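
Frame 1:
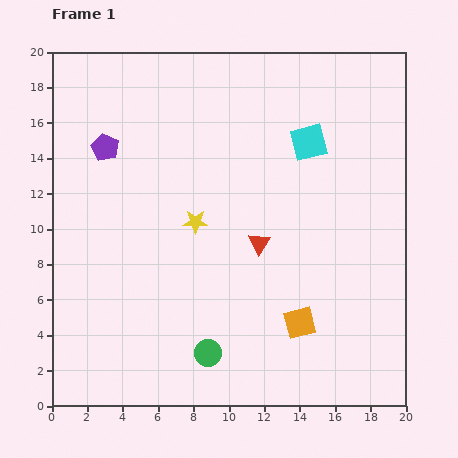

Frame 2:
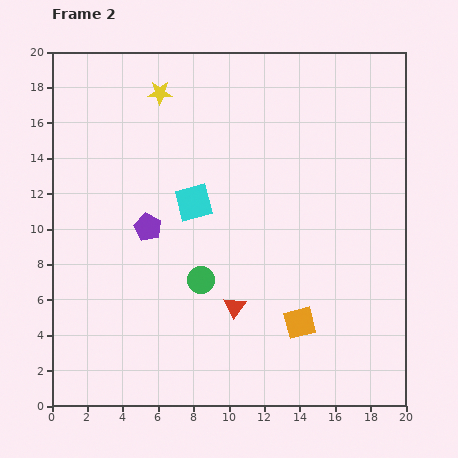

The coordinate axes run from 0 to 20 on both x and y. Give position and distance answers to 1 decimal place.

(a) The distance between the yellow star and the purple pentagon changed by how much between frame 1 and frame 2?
+1.0

Distance in frame 1: 6.6. Distance in frame 2: 7.6.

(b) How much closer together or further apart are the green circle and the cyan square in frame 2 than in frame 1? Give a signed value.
-8.8

Distance in frame 1: 13.2. Distance in frame 2: 4.4.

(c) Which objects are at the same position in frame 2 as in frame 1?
the orange square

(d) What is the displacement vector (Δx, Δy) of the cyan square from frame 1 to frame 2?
(-6.5, -3.4)

The cyan square was at (14.5, 14.9) in frame 1 and (8.0, 11.5) in frame 2.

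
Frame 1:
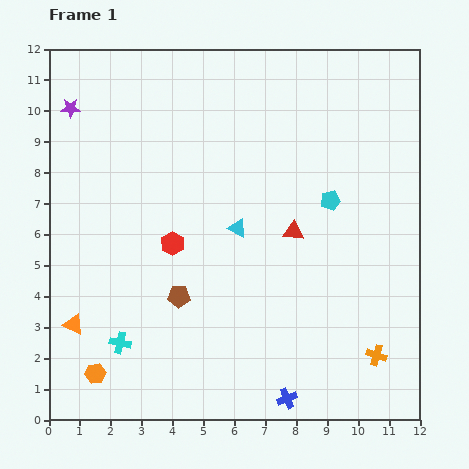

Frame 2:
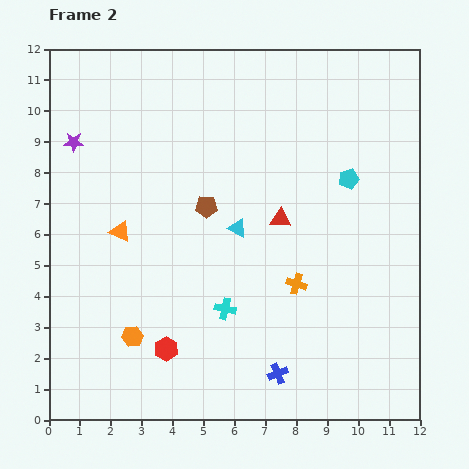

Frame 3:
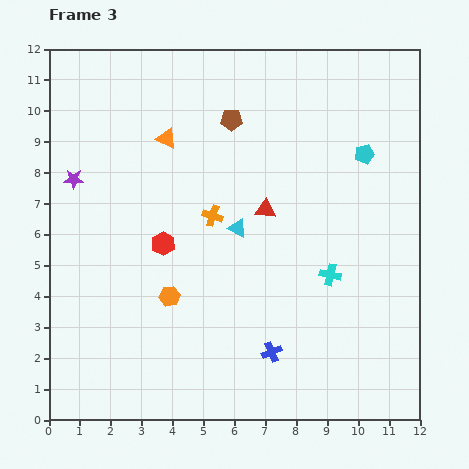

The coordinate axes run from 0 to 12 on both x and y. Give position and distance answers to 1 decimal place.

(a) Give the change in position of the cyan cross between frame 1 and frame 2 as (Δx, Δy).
(3.4, 1.1)

The cyan cross was at (2.3, 2.5) in frame 1 and (5.7, 3.6) in frame 2.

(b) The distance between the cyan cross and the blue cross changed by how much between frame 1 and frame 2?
-3.0

Distance in frame 1: 5.7. Distance in frame 2: 2.7.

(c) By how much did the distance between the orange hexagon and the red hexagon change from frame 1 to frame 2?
-3.7

Distance in frame 1: 4.9. Distance in frame 2: 1.2.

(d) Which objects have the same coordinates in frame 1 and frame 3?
the cyan triangle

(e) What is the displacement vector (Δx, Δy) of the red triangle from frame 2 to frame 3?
(-0.5, 0.3)

The red triangle was at (7.5, 6.5) in frame 2 and (7.0, 6.8) in frame 3.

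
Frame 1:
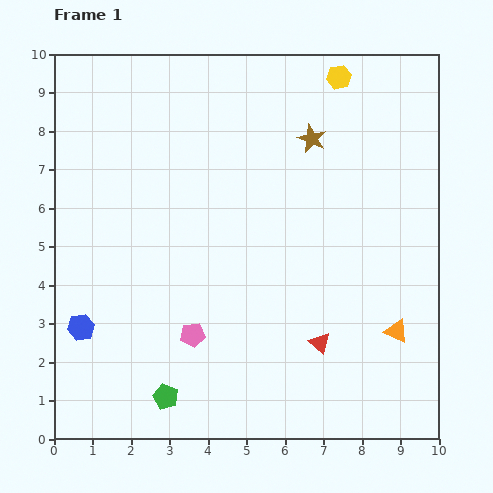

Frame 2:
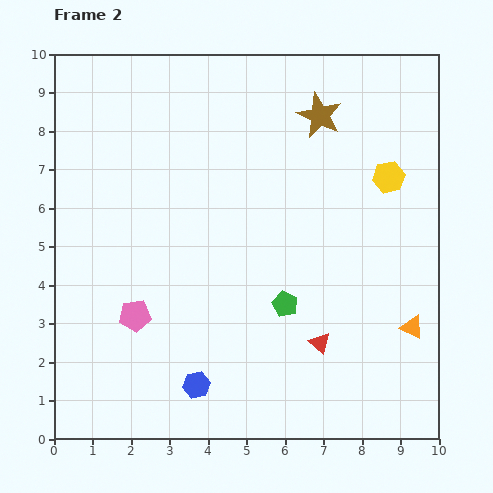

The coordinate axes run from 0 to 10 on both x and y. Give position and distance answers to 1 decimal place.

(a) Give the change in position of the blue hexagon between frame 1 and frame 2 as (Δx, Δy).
(3.0, -1.5)

The blue hexagon was at (0.7, 2.9) in frame 1 and (3.7, 1.4) in frame 2.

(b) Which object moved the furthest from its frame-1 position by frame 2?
the green pentagon

(moved 3.9; next 3.4)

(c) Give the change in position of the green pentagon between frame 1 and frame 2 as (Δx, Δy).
(3.1, 2.4)

The green pentagon was at (2.9, 1.1) in frame 1 and (6.0, 3.5) in frame 2.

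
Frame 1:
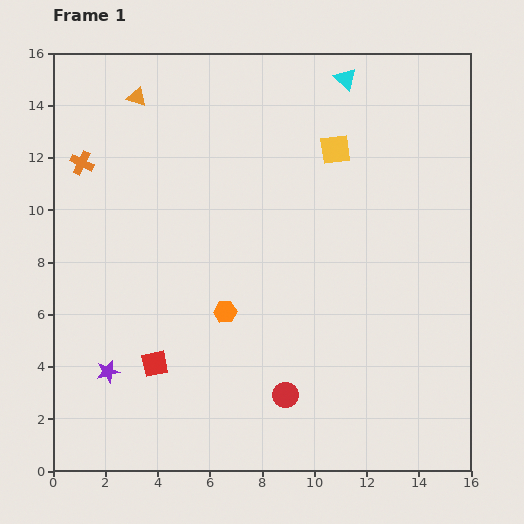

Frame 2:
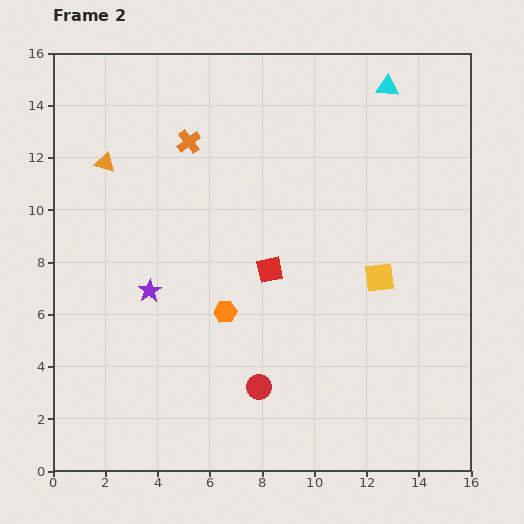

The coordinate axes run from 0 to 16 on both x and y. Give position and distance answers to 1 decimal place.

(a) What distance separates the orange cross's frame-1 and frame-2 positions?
4.2

The orange cross moved from (1.1, 11.8) to (5.2, 12.6), a distance of √(4.1² + 0.8²) ≈ 4.2.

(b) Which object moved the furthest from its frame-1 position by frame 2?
the red square

(moved 5.7; next 5.2)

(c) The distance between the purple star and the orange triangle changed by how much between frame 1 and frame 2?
-5.4

Distance in frame 1: 10.6. Distance in frame 2: 5.2.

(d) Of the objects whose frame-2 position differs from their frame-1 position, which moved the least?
the red circle

(moved 1.0)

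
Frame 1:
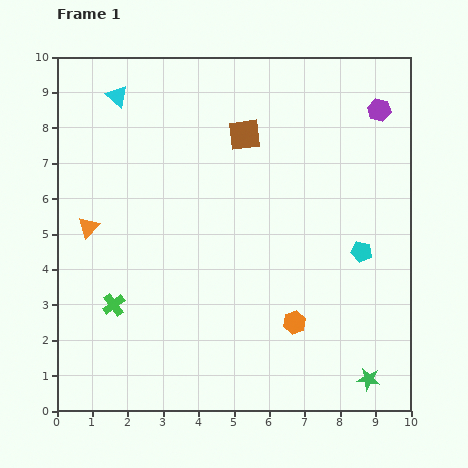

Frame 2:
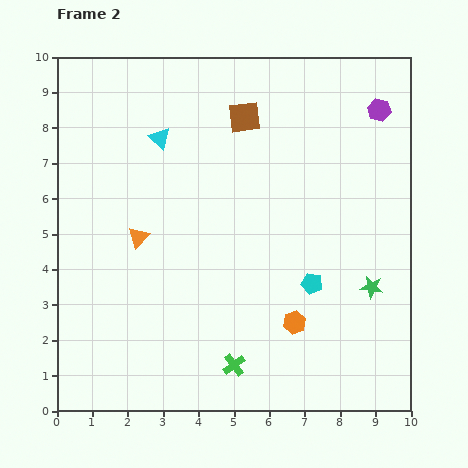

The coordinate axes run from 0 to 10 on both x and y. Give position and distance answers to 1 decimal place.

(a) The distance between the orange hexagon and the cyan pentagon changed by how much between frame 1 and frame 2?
-1.6

Distance in frame 1: 2.8. Distance in frame 2: 1.2.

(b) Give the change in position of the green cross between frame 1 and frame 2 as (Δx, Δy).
(3.4, -1.7)

The green cross was at (1.6, 3.0) in frame 1 and (5.0, 1.3) in frame 2.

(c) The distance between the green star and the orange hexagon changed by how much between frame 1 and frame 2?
-0.2

Distance in frame 1: 2.6. Distance in frame 2: 2.4.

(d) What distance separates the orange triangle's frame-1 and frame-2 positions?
1.4

The orange triangle moved from (0.9, 5.2) to (2.3, 4.9), a distance of √(1.4² + 0.3²) ≈ 1.4.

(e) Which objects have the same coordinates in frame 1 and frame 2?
the orange hexagon, the purple hexagon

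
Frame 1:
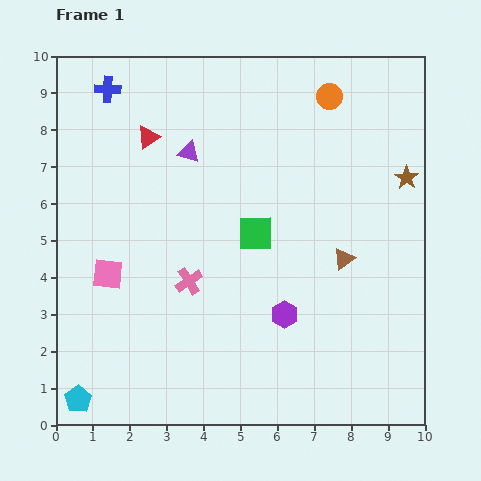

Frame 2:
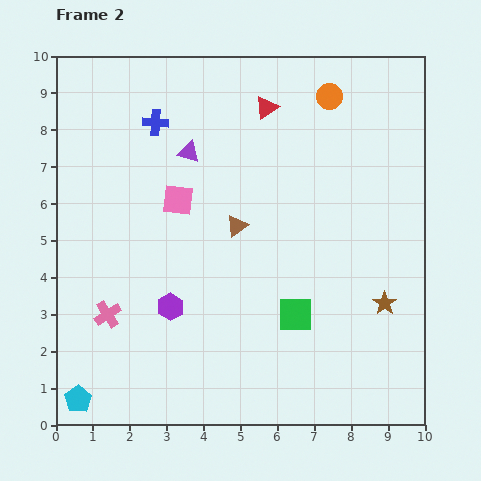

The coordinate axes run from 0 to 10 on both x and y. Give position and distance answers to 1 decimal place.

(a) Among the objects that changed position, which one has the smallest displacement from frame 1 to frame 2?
the blue cross

(moved 1.6)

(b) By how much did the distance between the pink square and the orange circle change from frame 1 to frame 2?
-2.7

Distance in frame 1: 7.7. Distance in frame 2: 5.0.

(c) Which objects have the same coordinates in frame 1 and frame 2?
the cyan pentagon, the purple triangle, the orange circle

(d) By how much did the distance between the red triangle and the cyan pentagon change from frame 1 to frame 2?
+2.1

Distance in frame 1: 7.3. Distance in frame 2: 9.4.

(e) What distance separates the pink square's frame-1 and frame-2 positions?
2.8

The pink square moved from (1.4, 4.1) to (3.3, 6.1), a distance of √(1.9² + 2.0²) ≈ 2.8.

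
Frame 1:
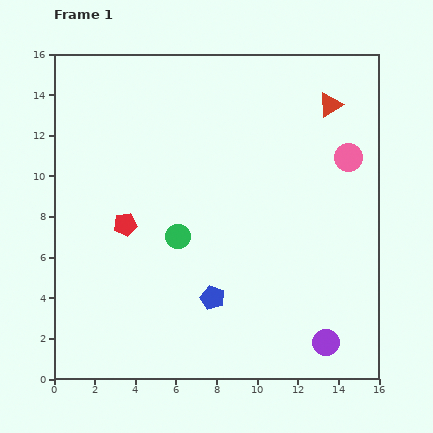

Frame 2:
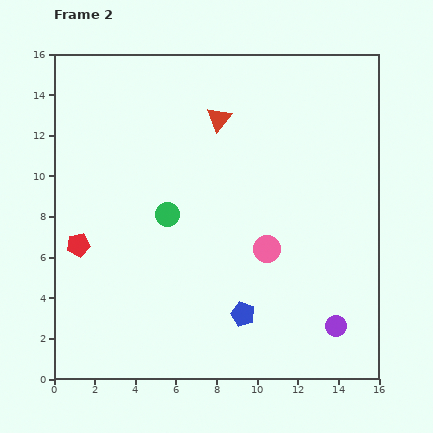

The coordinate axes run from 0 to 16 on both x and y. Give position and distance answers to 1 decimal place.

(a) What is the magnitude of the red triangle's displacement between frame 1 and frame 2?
5.5

The red triangle moved from (13.6, 13.5) to (8.1, 12.8), a distance of √(5.5² + 0.7²) ≈ 5.5.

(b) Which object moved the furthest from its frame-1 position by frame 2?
the pink circle

(moved 6.0; next 5.5)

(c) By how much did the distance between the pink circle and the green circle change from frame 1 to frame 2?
-4.1

Distance in frame 1: 9.3. Distance in frame 2: 5.2.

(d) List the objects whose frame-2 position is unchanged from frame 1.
none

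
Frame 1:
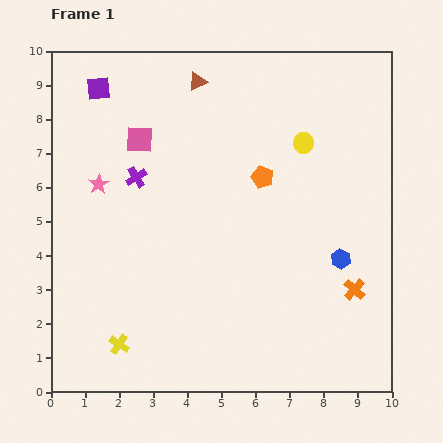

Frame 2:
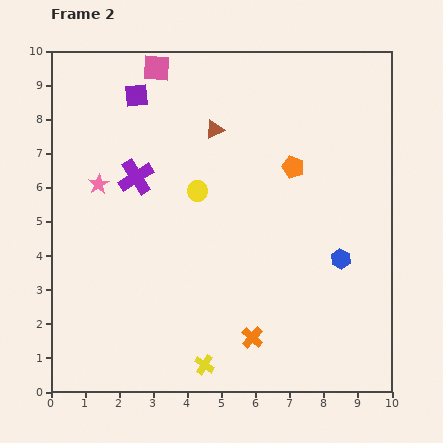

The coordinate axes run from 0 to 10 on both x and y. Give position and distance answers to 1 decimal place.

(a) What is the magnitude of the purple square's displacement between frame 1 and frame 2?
1.1

The purple square moved from (1.4, 8.9) to (2.5, 8.7), a distance of √(1.1² + 0.2²) ≈ 1.1.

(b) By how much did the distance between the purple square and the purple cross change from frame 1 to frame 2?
-0.4

Distance in frame 1: 2.8. Distance in frame 2: 2.4.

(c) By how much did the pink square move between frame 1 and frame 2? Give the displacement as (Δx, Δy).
(0.5, 2.1)

The pink square was at (2.6, 7.4) in frame 1 and (3.1, 9.5) in frame 2.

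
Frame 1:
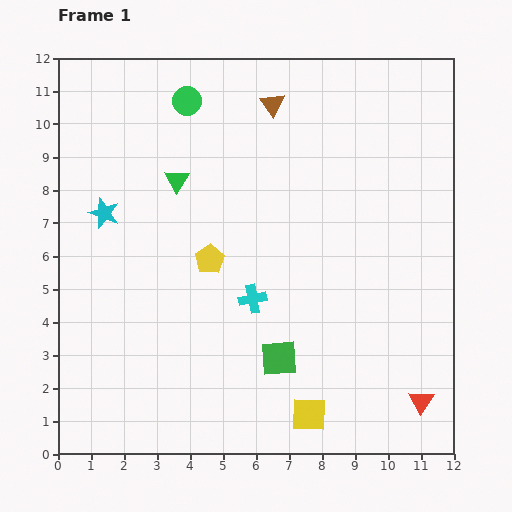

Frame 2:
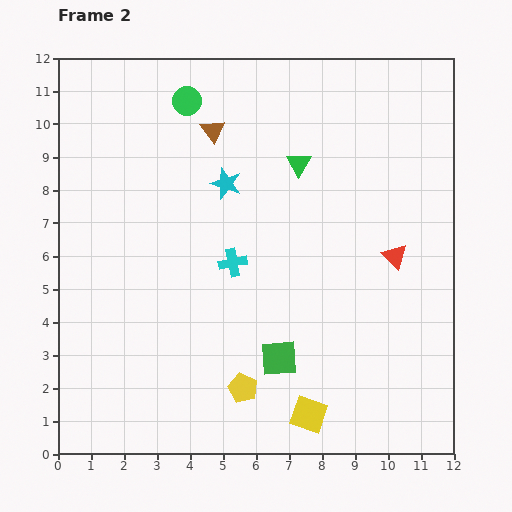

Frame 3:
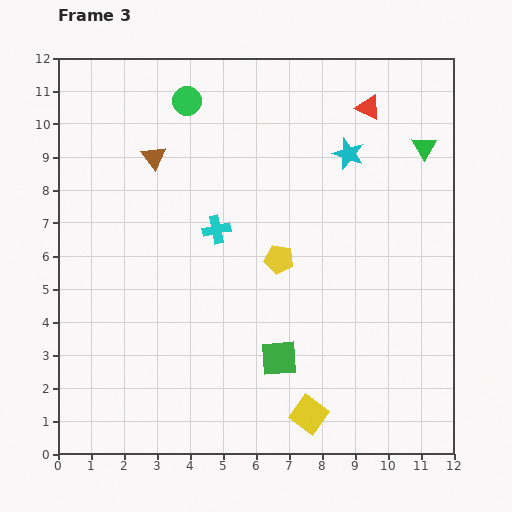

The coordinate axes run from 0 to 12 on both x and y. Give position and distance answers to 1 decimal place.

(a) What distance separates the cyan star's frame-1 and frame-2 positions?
3.8

The cyan star moved from (1.4, 7.3) to (5.1, 8.2), a distance of √(3.7² + 0.9²) ≈ 3.8.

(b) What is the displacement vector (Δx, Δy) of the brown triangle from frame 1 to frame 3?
(-3.6, -1.6)

The brown triangle was at (6.5, 10.6) in frame 1 and (2.9, 9.0) in frame 3.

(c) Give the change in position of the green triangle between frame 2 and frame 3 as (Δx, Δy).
(3.8, 0.5)

The green triangle was at (7.3, 8.8) in frame 2 and (11.1, 9.3) in frame 3.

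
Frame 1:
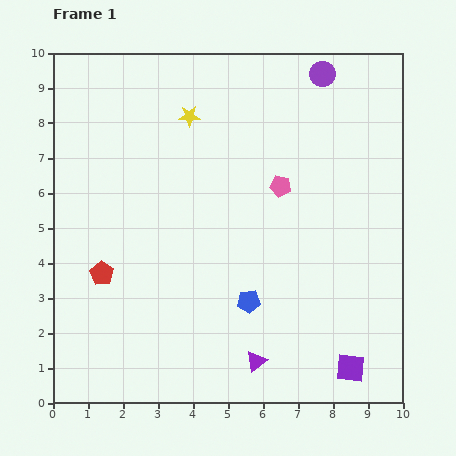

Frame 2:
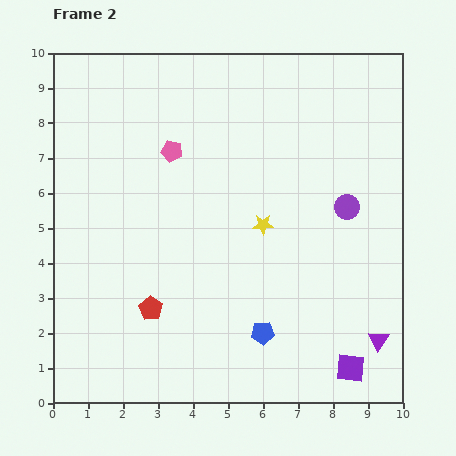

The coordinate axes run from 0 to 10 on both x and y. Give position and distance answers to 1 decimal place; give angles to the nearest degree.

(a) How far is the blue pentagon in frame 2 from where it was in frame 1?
1.0

The blue pentagon moved from (5.6, 2.9) to (6.0, 2.0), a distance of √(0.4² + 0.9²) ≈ 1.0.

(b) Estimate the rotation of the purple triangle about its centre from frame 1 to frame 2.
20° counter-clockwise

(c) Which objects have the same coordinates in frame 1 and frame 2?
the purple square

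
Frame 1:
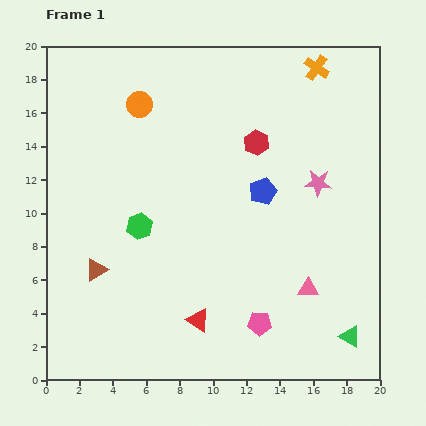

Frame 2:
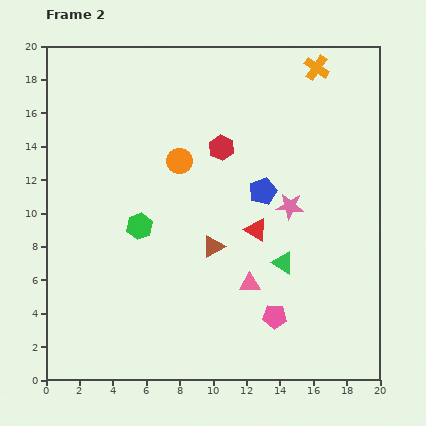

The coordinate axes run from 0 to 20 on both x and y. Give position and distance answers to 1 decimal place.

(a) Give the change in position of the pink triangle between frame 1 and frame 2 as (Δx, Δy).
(-3.5, 0.3)

The pink triangle was at (15.7, 5.5) in frame 1 and (12.2, 5.8) in frame 2.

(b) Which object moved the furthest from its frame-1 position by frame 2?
the brown triangle

(moved 7.1; next 6.4)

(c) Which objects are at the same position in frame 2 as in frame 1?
the blue pentagon, the green hexagon, the orange cross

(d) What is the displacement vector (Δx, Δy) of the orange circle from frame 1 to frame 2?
(2.4, -3.4)

The orange circle was at (5.6, 16.5) in frame 1 and (8.0, 13.1) in frame 2.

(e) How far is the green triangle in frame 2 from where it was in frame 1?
5.9

The green triangle moved from (18.2, 2.6) to (14.2, 7.0), a distance of √(4.0² + 4.4²) ≈ 5.9.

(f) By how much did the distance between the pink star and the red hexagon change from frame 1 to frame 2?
+1.0

Distance in frame 1: 4.4. Distance in frame 2: 5.4.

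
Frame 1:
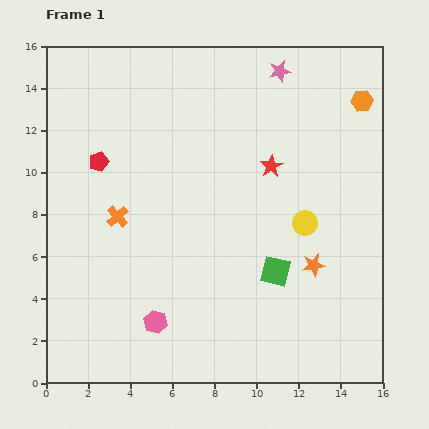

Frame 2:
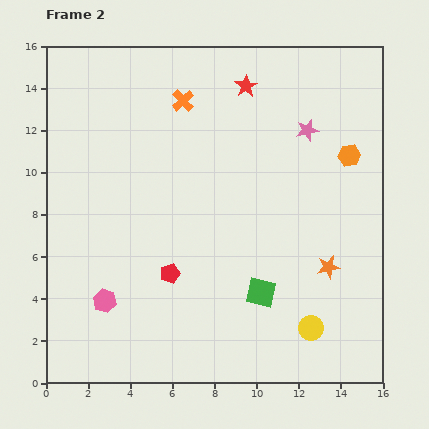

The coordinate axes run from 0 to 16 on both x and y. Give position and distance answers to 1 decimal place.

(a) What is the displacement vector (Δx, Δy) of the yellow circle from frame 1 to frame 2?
(0.3, -5.0)

The yellow circle was at (12.3, 7.6) in frame 1 and (12.6, 2.6) in frame 2.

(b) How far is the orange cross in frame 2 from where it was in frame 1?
6.3

The orange cross moved from (3.4, 7.9) to (6.5, 13.4), a distance of √(3.1² + 5.5²) ≈ 6.3.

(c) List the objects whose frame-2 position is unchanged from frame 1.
none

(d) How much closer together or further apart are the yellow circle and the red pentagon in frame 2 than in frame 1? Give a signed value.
-3.0

Distance in frame 1: 10.2. Distance in frame 2: 7.2.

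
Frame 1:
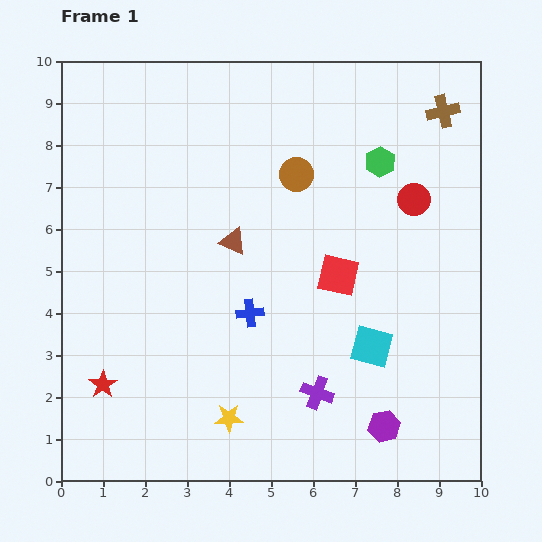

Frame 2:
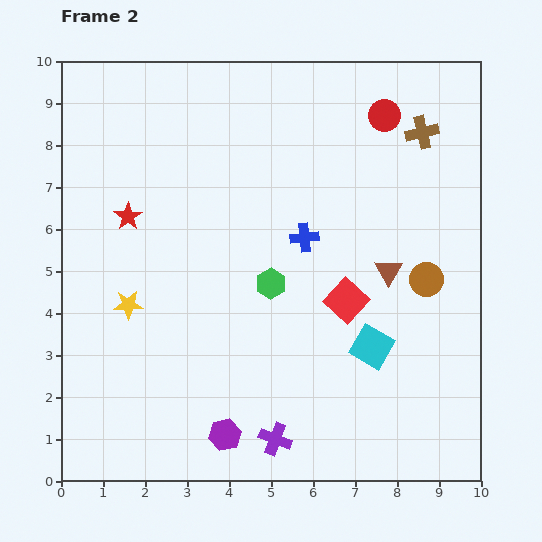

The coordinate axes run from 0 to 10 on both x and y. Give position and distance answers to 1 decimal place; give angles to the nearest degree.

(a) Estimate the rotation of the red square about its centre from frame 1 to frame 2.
30° clockwise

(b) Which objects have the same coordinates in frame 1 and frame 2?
the cyan square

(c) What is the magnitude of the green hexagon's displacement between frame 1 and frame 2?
3.9

The green hexagon moved from (7.6, 7.6) to (5.0, 4.7), a distance of √(2.6² + 2.9²) ≈ 3.9.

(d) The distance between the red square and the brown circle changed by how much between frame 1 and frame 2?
-0.6

Distance in frame 1: 2.6. Distance in frame 2: 2.0.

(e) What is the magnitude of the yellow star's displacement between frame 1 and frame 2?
3.6

The yellow star moved from (4.0, 1.5) to (1.6, 4.2), a distance of √(2.4² + 2.7²) ≈ 3.6.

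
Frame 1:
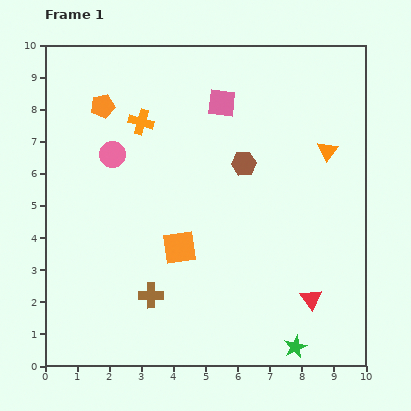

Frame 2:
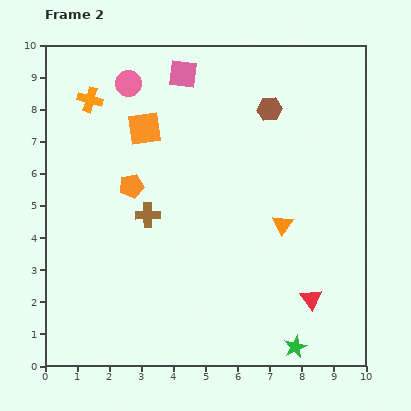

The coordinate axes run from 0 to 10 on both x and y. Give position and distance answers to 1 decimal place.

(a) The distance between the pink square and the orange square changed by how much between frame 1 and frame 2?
-2.6

Distance in frame 1: 4.7. Distance in frame 2: 2.1.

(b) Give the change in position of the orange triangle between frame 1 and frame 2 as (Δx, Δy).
(-1.4, -2.3)

The orange triangle was at (8.8, 6.7) in frame 1 and (7.4, 4.4) in frame 2.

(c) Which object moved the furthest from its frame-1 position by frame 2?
the orange square

(moved 3.9; next 2.7)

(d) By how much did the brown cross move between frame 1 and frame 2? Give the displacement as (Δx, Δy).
(-0.1, 2.5)

The brown cross was at (3.3, 2.2) in frame 1 and (3.2, 4.7) in frame 2.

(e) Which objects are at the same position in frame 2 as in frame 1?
the red triangle, the green star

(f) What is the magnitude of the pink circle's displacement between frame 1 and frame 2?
2.3

The pink circle moved from (2.1, 6.6) to (2.6, 8.8), a distance of √(0.5² + 2.2²) ≈ 2.3.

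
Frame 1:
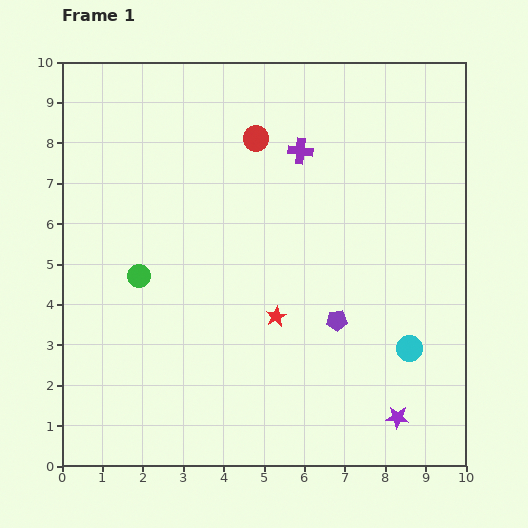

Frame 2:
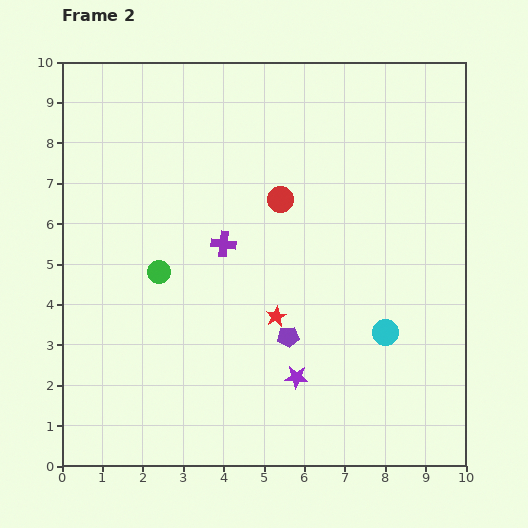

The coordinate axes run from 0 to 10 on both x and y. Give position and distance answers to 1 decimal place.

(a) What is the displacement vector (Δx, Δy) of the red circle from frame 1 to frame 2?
(0.6, -1.5)

The red circle was at (4.8, 8.1) in frame 1 and (5.4, 6.6) in frame 2.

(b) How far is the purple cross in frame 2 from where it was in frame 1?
3.0

The purple cross moved from (5.9, 7.8) to (4.0, 5.5), a distance of √(1.9² + 2.3²) ≈ 3.0.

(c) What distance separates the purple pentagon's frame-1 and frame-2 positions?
1.3

The purple pentagon moved from (6.8, 3.6) to (5.6, 3.2), a distance of √(1.2² + 0.4²) ≈ 1.3.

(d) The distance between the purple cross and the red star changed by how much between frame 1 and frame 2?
-1.9

Distance in frame 1: 4.1. Distance in frame 2: 2.2.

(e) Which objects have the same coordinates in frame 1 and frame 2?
the red star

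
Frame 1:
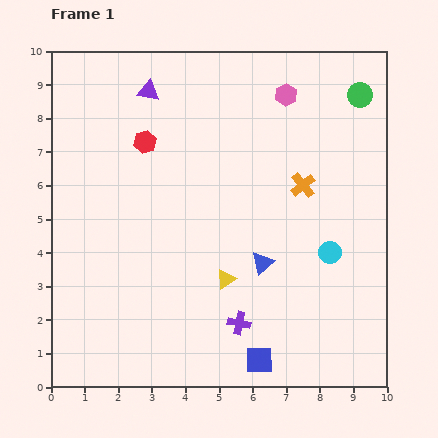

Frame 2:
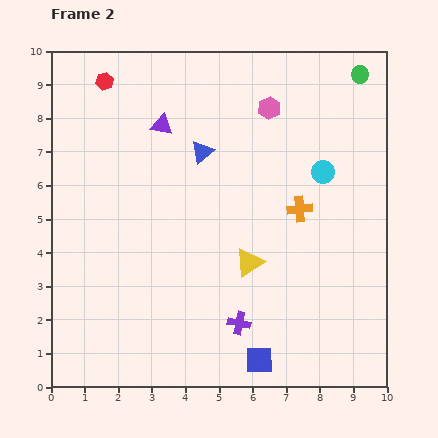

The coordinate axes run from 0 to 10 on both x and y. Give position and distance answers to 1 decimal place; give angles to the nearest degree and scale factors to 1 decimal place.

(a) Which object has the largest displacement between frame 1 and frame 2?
the blue triangle

(moved 3.8; next 2.4)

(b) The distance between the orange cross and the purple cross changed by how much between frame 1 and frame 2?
-0.7

Distance in frame 1: 4.5. Distance in frame 2: 3.8.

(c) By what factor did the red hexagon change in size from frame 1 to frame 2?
0.8×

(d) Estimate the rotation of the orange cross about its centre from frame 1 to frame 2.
34° clockwise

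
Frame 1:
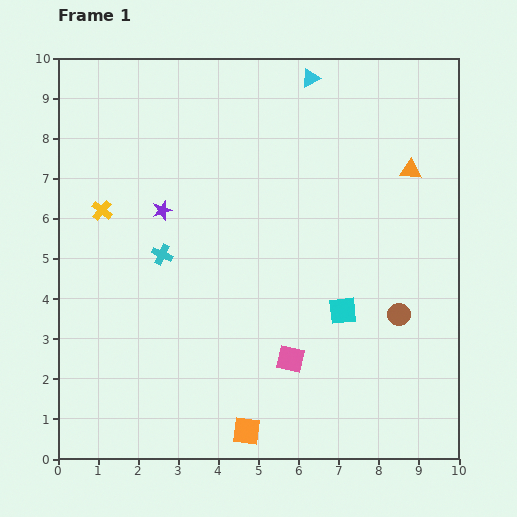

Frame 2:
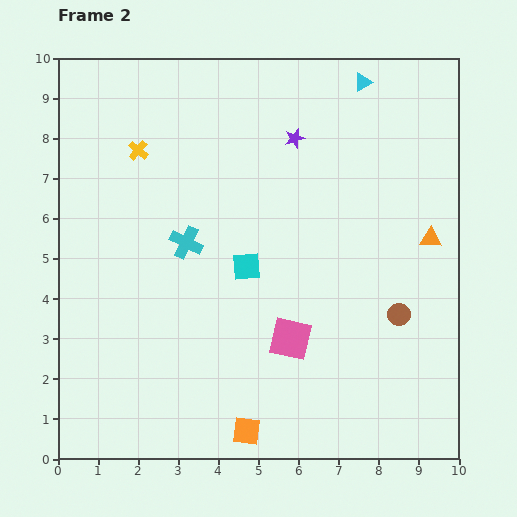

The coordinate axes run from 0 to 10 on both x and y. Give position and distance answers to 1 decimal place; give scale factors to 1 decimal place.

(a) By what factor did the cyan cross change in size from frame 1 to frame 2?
1.6×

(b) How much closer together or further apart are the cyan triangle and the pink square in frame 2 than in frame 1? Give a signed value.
-0.4

Distance in frame 1: 7.0. Distance in frame 2: 6.6.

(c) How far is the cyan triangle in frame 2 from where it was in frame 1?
1.3

The cyan triangle moved from (6.3, 9.5) to (7.6, 9.4), a distance of √(1.3² + 0.1²) ≈ 1.3.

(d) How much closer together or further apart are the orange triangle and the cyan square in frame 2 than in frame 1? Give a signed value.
+0.8

Distance in frame 1: 3.9. Distance in frame 2: 4.7.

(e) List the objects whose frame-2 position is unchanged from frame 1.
the orange square, the brown circle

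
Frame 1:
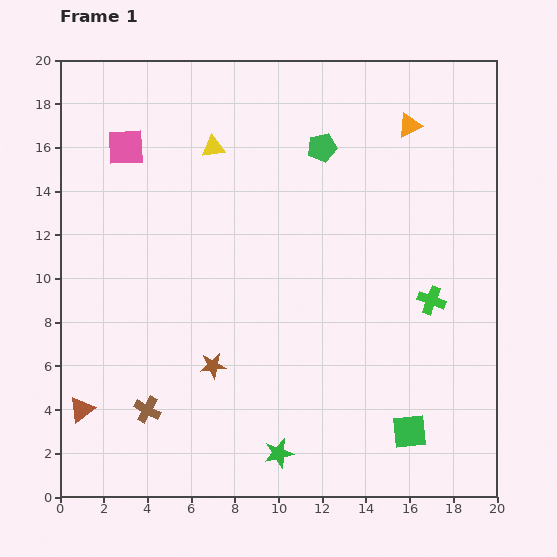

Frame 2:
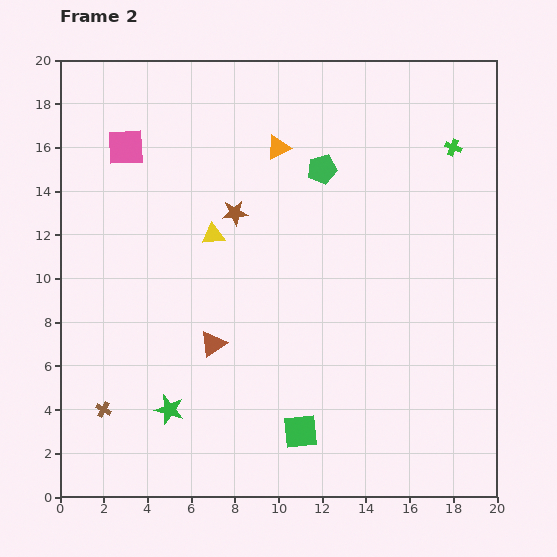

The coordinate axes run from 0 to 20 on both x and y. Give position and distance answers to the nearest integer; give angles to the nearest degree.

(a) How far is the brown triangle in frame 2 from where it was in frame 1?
7

The brown triangle moved from (1, 4) to (7, 7), a distance of √(6² + 3²) ≈ 7.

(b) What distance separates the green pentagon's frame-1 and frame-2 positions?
1

The green pentagon moved from (12, 16) to (12, 15), a distance of √(0² + 1²) ≈ 1.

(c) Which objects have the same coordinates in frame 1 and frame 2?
the pink square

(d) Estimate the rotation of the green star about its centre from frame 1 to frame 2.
30° clockwise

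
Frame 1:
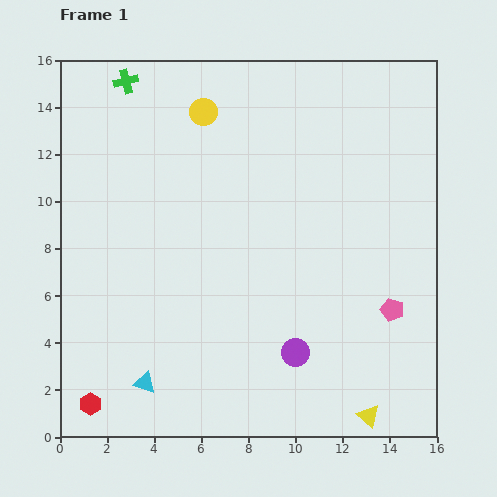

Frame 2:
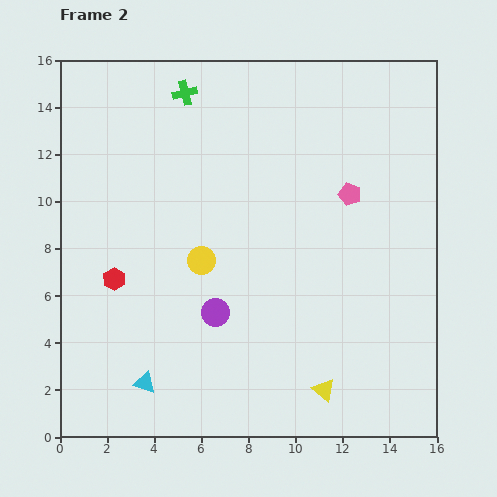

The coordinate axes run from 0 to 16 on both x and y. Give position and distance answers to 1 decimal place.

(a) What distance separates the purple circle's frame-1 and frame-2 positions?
3.8

The purple circle moved from (10.0, 3.6) to (6.6, 5.3), a distance of √(3.4² + 1.7²) ≈ 3.8.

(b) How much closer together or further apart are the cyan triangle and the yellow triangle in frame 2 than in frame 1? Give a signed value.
-2.0

Distance in frame 1: 9.6. Distance in frame 2: 7.6.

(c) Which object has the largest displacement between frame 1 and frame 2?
the yellow circle

(moved 6.3; next 5.4)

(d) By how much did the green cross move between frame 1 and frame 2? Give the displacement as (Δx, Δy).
(2.5, -0.5)

The green cross was at (2.8, 15.1) in frame 1 and (5.3, 14.6) in frame 2.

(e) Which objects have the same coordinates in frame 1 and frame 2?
the cyan triangle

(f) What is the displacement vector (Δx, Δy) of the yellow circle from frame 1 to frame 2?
(-0.1, -6.3)

The yellow circle was at (6.1, 13.8) in frame 1 and (6.0, 7.5) in frame 2.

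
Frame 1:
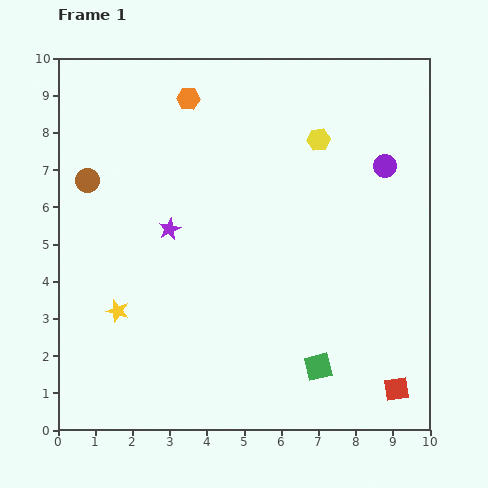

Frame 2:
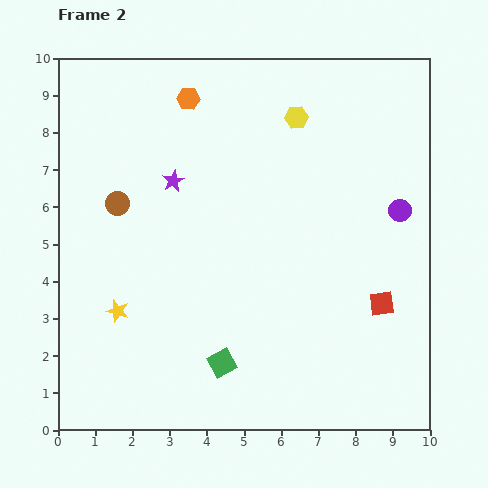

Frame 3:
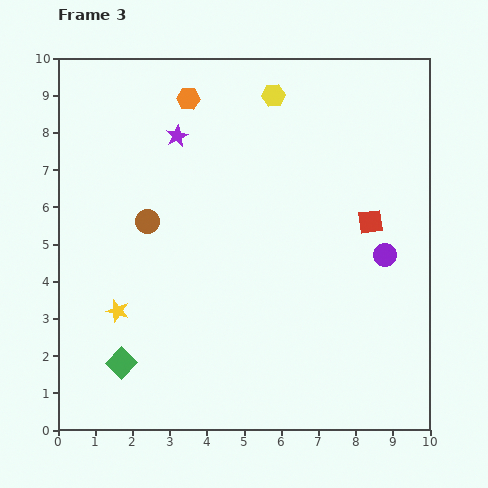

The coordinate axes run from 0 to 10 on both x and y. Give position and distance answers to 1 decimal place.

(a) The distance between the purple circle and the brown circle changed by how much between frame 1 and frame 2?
-0.4

Distance in frame 1: 8.0. Distance in frame 2: 7.6.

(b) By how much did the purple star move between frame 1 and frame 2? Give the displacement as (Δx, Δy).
(0.1, 1.3)

The purple star was at (3.0, 5.4) in frame 1 and (3.1, 6.7) in frame 2.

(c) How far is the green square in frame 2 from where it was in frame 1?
2.6

The green square moved from (7.0, 1.7) to (4.4, 1.8), a distance of √(2.6² + 0.1²) ≈ 2.6.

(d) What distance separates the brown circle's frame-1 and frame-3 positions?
1.9

The brown circle moved from (0.8, 6.7) to (2.4, 5.6), a distance of √(1.6² + 1.1²) ≈ 1.9.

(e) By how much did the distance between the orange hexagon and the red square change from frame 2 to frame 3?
-1.7

Distance in frame 2: 7.6. Distance in frame 3: 5.9.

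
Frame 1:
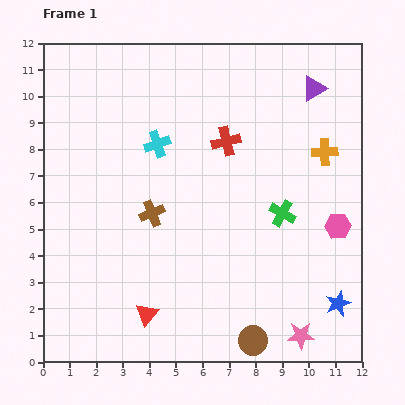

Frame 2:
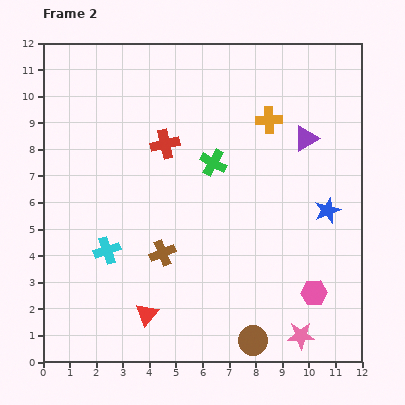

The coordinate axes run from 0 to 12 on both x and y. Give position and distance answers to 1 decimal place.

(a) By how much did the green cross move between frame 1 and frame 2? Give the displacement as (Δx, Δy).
(-2.6, 1.9)

The green cross was at (9.0, 5.6) in frame 1 and (6.4, 7.5) in frame 2.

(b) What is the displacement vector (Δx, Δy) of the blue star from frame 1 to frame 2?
(-0.4, 3.5)

The blue star was at (11.1, 2.2) in frame 1 and (10.7, 5.7) in frame 2.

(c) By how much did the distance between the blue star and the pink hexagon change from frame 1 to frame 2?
+0.2

Distance in frame 1: 2.9. Distance in frame 2: 3.1.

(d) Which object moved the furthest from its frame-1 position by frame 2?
the cyan cross

(moved 4.4; next 3.5)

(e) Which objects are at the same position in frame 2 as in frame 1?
the red triangle, the pink star, the brown circle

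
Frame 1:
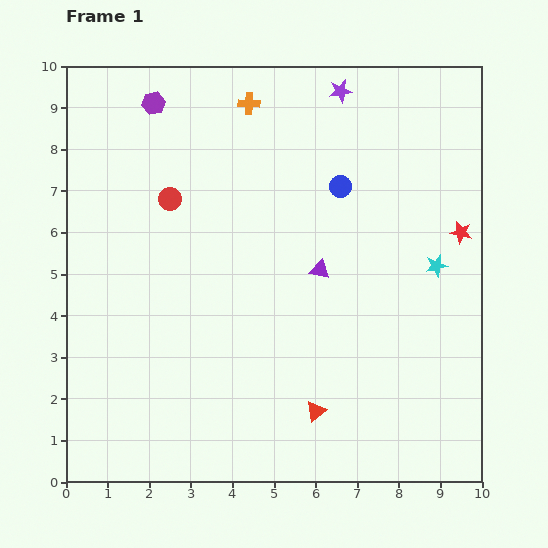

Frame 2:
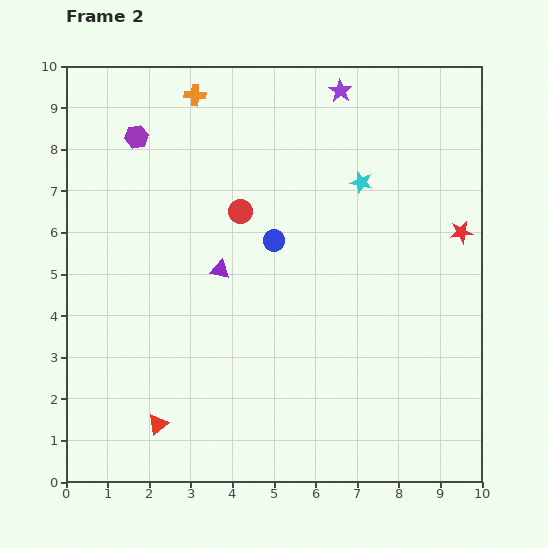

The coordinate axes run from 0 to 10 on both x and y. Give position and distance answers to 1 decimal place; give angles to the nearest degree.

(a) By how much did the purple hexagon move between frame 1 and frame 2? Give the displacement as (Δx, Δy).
(-0.4, -0.8)

The purple hexagon was at (2.1, 9.1) in frame 1 and (1.7, 8.3) in frame 2.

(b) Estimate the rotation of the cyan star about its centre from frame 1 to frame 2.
28° clockwise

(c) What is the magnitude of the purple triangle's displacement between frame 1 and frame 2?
2.4

The purple triangle moved from (6.1, 5.1) to (3.7, 5.1), a distance of √(2.4² + 0.0²) ≈ 2.4.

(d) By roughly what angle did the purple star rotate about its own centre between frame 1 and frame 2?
29° counter-clockwise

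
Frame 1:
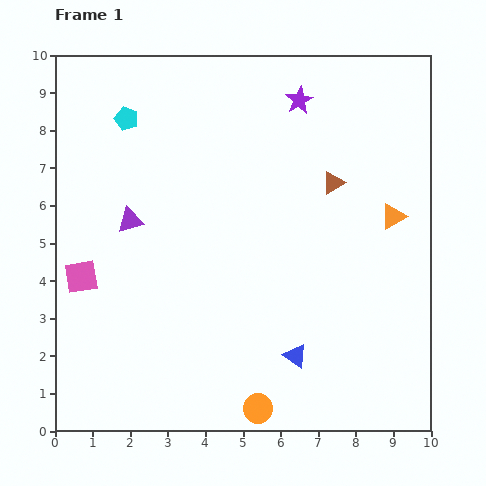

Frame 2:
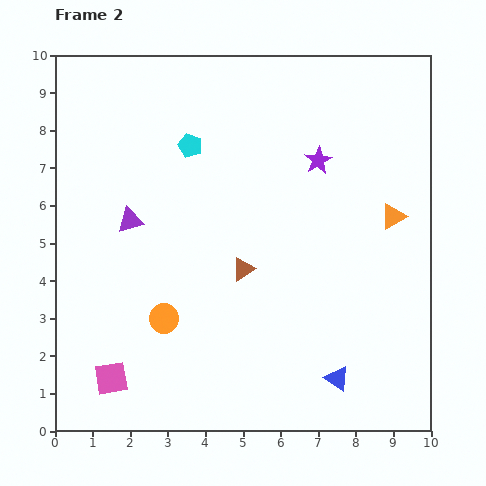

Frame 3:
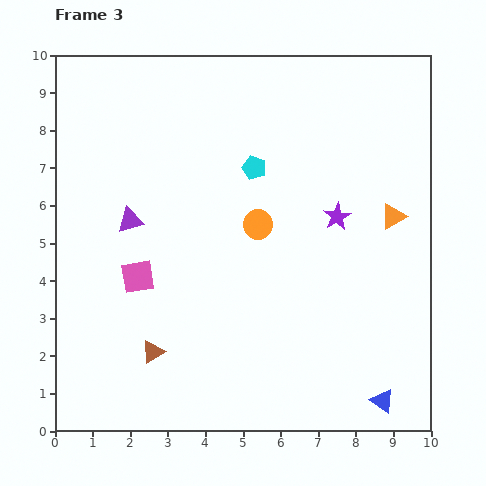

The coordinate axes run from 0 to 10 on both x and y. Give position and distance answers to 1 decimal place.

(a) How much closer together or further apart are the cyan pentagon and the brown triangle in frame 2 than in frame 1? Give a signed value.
-2.2

Distance in frame 1: 5.8. Distance in frame 2: 3.6.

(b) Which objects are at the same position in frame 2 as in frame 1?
the purple triangle, the orange triangle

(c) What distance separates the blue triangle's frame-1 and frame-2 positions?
1.3

The blue triangle moved from (6.4, 2.0) to (7.5, 1.4), a distance of √(1.1² + 0.6²) ≈ 1.3.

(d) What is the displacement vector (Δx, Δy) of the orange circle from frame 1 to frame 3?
(0.0, 4.9)

The orange circle was at (5.4, 0.6) in frame 1 and (5.4, 5.5) in frame 3.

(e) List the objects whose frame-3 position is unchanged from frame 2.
the purple triangle, the orange triangle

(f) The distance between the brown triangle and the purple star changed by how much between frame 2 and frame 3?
+2.6

Distance in frame 2: 3.5. Distance in frame 3: 6.1.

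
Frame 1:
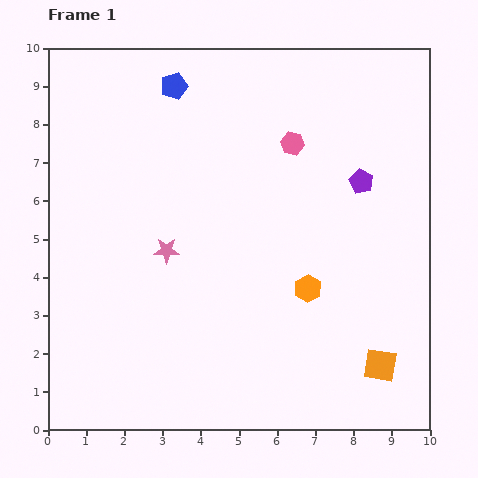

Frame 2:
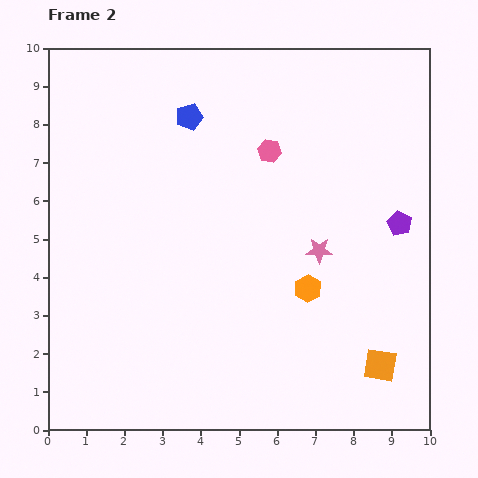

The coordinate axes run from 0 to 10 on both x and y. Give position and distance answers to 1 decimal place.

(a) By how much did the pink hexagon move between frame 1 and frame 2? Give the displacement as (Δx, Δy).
(-0.6, -0.2)

The pink hexagon was at (6.4, 7.5) in frame 1 and (5.8, 7.3) in frame 2.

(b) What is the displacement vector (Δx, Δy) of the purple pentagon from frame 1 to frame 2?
(1.0, -1.1)

The purple pentagon was at (8.2, 6.5) in frame 1 and (9.2, 5.4) in frame 2.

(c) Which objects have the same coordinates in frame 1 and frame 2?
the orange hexagon, the orange square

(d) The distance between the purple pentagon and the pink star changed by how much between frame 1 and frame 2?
-3.2

Distance in frame 1: 5.4. Distance in frame 2: 2.2.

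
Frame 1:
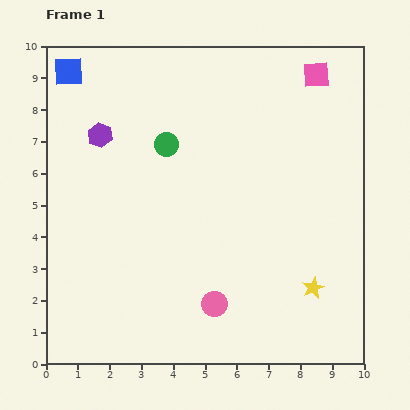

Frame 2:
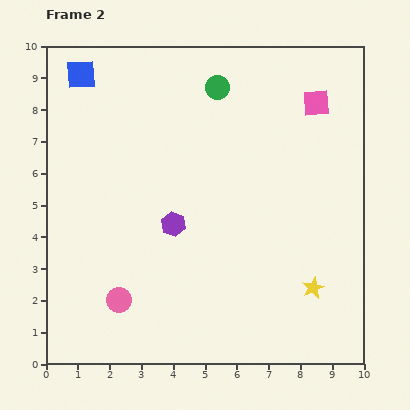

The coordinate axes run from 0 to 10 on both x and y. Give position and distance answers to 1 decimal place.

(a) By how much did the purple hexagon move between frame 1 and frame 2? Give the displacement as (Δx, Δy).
(2.3, -2.8)

The purple hexagon was at (1.7, 7.2) in frame 1 and (4.0, 4.4) in frame 2.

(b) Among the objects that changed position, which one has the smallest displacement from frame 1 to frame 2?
the blue square

(moved 0.4)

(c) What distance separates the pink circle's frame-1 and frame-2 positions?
3.0

The pink circle moved from (5.3, 1.9) to (2.3, 2.0), a distance of √(3.0² + 0.1²) ≈ 3.0.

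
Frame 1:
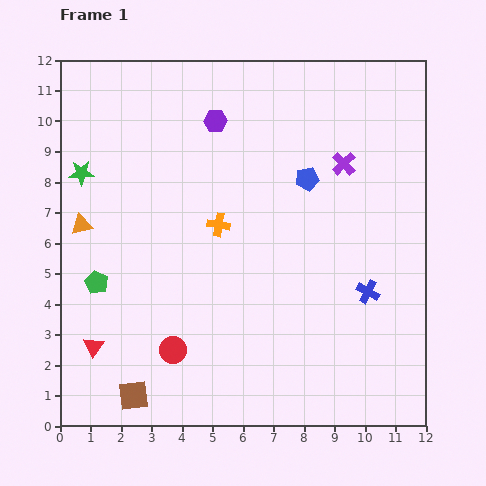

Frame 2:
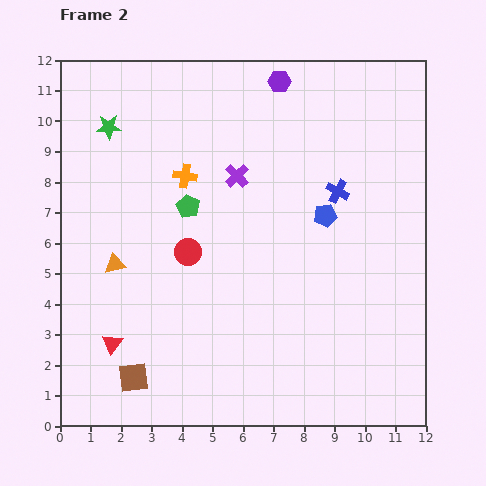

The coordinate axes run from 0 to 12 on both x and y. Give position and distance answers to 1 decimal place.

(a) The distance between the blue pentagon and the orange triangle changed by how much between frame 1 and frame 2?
-0.5

Distance in frame 1: 7.6. Distance in frame 2: 7.1.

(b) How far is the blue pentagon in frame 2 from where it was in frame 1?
1.3

The blue pentagon moved from (8.1, 8.1) to (8.7, 6.9), a distance of √(0.6² + 1.2²) ≈ 1.3.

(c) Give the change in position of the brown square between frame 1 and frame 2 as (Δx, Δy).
(0.0, 0.6)

The brown square was at (2.4, 1.0) in frame 1 and (2.4, 1.6) in frame 2.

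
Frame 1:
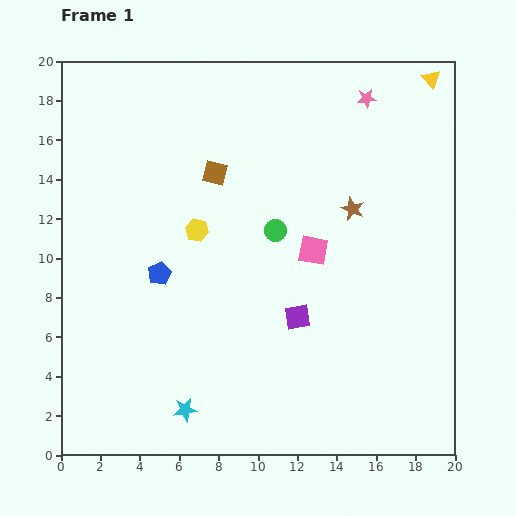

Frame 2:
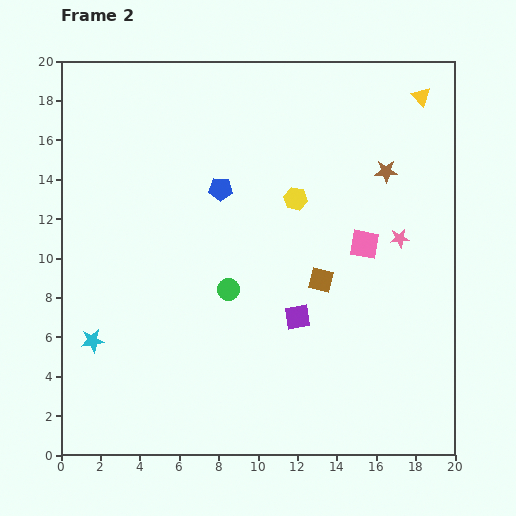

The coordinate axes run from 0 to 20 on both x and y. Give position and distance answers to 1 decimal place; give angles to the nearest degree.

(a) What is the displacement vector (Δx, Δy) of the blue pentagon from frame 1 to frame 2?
(3.1, 4.3)

The blue pentagon was at (5.0, 9.2) in frame 1 and (8.1, 13.5) in frame 2.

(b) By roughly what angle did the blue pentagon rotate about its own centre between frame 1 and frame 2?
29° clockwise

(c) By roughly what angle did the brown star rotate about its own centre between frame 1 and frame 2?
23° counter-clockwise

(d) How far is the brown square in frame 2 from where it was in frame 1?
7.6

The brown square moved from (7.8, 14.3) to (13.2, 8.9), a distance of √(5.4² + 5.4²) ≈ 7.6.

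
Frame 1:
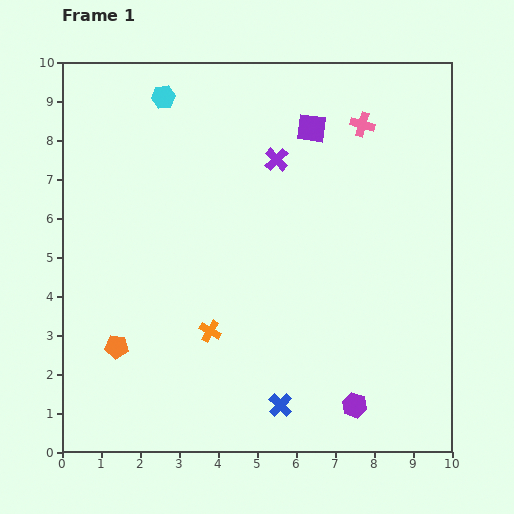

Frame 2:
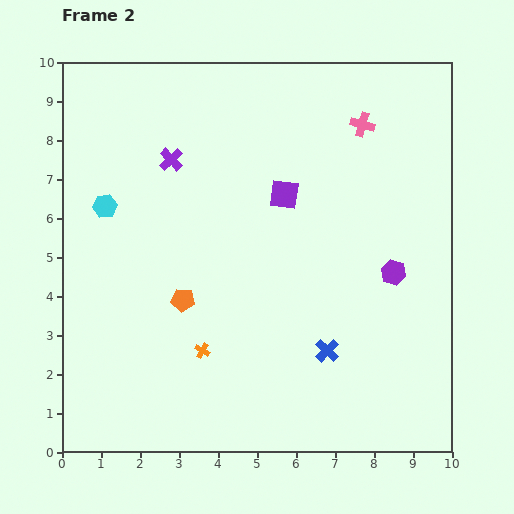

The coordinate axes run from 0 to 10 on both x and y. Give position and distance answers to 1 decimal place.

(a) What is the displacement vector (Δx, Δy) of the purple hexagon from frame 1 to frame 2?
(1.0, 3.4)

The purple hexagon was at (7.5, 1.2) in frame 1 and (8.5, 4.6) in frame 2.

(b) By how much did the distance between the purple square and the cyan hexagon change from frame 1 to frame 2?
+0.7

Distance in frame 1: 3.9. Distance in frame 2: 4.6.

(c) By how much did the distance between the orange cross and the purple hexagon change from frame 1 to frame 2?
+1.1

Distance in frame 1: 4.2. Distance in frame 2: 5.3.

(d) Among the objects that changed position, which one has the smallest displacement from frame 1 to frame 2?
the orange cross

(moved 0.5)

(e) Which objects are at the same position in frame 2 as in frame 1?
the pink cross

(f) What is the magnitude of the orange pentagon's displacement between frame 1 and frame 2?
2.1

The orange pentagon moved from (1.4, 2.7) to (3.1, 3.9), a distance of √(1.7² + 1.2²) ≈ 2.1.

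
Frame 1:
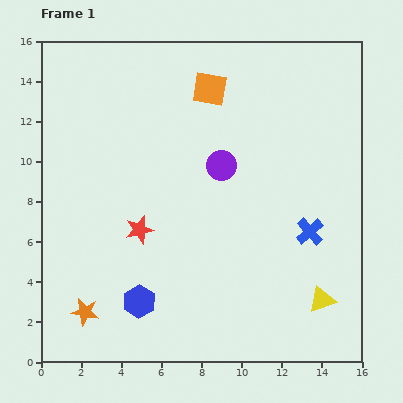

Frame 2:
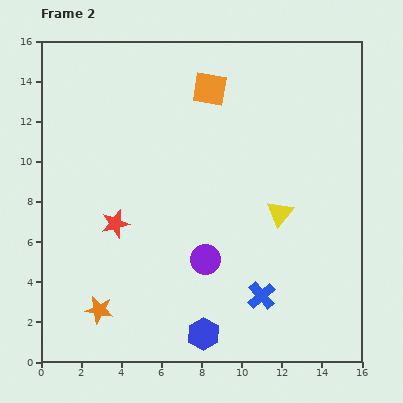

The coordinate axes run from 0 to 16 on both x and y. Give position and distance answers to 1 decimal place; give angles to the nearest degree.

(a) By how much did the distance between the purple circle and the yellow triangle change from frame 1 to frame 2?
-4.0

Distance in frame 1: 8.4. Distance in frame 2: 4.4.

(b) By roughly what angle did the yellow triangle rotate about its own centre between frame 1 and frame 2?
32° counter-clockwise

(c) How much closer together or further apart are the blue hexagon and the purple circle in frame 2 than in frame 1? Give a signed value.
-4.2

Distance in frame 1: 7.9. Distance in frame 2: 3.7.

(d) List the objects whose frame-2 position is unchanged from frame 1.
the orange square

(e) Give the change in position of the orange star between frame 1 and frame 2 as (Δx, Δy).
(0.7, 0.1)

The orange star was at (2.2, 2.5) in frame 1 and (2.9, 2.6) in frame 2.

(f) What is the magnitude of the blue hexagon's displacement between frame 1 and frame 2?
3.6

The blue hexagon moved from (4.9, 3.0) to (8.1, 1.4), a distance of √(3.2² + 1.6²) ≈ 3.6.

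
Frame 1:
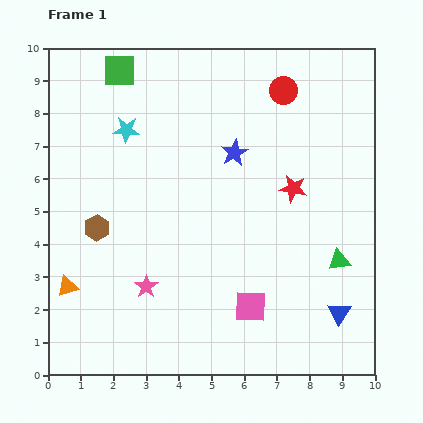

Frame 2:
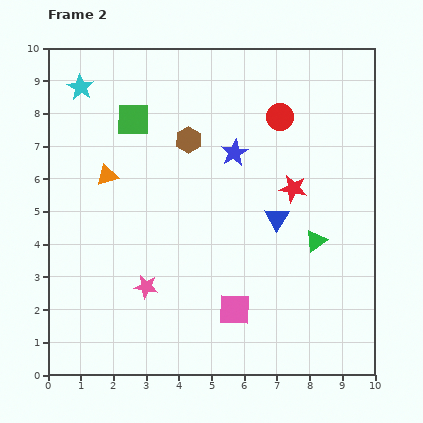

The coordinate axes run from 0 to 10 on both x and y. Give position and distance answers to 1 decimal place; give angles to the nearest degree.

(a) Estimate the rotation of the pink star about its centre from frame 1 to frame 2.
27° counter-clockwise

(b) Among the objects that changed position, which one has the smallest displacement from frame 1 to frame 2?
the pink square

(moved 0.5)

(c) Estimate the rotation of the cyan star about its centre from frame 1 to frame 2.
28° clockwise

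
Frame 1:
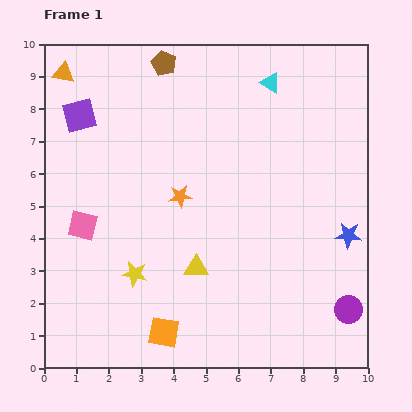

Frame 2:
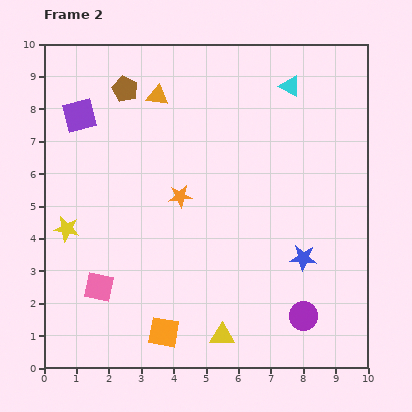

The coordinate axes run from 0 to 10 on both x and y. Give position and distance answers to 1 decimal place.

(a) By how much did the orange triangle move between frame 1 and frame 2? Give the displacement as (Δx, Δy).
(2.9, -0.7)

The orange triangle was at (0.6, 9.1) in frame 1 and (3.5, 8.4) in frame 2.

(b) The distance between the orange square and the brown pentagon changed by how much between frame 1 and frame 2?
-0.7

Distance in frame 1: 8.3. Distance in frame 2: 7.6.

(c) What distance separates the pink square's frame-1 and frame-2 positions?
2.0

The pink square moved from (1.2, 4.4) to (1.7, 2.5), a distance of √(0.5² + 1.9²) ≈ 2.0.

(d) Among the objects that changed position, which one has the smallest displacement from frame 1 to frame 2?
the cyan triangle

(moved 0.6)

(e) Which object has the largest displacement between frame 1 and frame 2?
the orange triangle

(moved 3.0; next 2.5)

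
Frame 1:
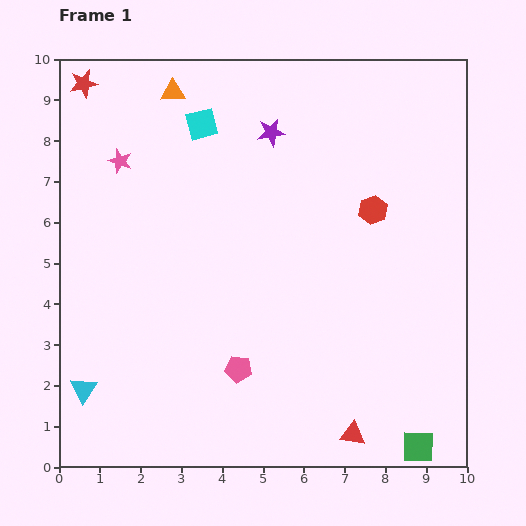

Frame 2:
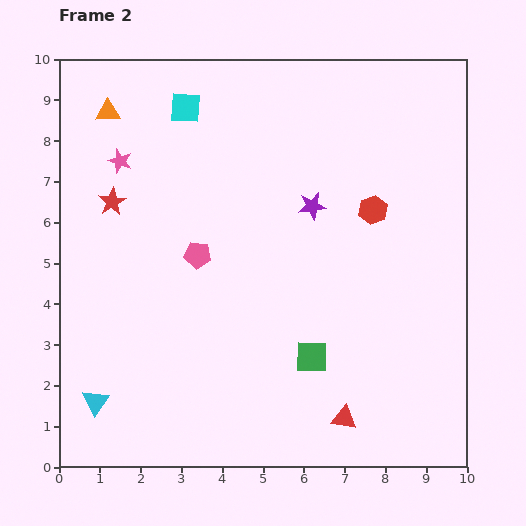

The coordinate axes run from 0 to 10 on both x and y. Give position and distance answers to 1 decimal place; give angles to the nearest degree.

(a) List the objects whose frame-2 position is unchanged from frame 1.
the pink star, the red hexagon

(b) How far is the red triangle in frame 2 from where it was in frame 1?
0.4

The red triangle moved from (7.2, 0.8) to (7.0, 1.2), a distance of √(0.2² + 0.4²) ≈ 0.4.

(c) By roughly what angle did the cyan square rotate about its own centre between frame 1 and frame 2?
18° clockwise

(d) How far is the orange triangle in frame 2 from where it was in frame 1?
1.7

The orange triangle moved from (2.8, 9.2) to (1.2, 8.7), a distance of √(1.6² + 0.5²) ≈ 1.7.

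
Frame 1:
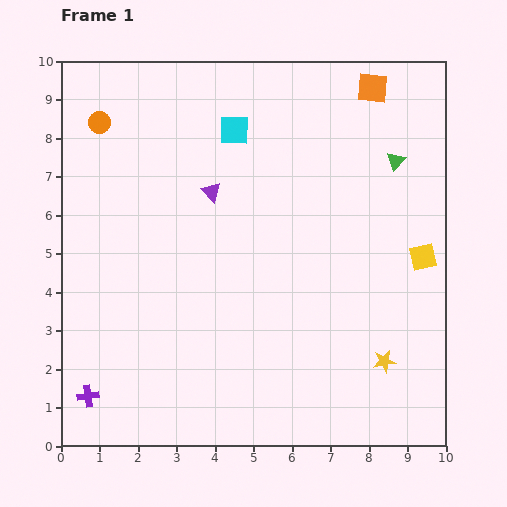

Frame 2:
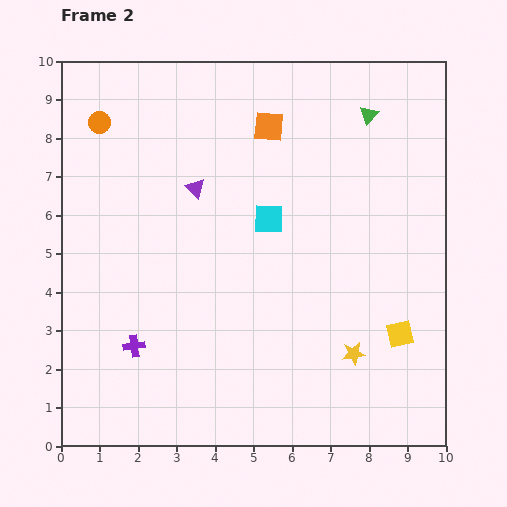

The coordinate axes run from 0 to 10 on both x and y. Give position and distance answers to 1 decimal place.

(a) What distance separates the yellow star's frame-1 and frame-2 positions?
0.8

The yellow star moved from (8.4, 2.2) to (7.6, 2.4), a distance of √(0.8² + 0.2²) ≈ 0.8.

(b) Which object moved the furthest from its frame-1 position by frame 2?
the orange square

(moved 2.9; next 2.5)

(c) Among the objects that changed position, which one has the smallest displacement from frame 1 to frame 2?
the purple triangle

(moved 0.4)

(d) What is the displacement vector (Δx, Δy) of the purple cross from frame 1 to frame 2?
(1.2, 1.3)

The purple cross was at (0.7, 1.3) in frame 1 and (1.9, 2.6) in frame 2.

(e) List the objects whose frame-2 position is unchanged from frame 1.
the orange circle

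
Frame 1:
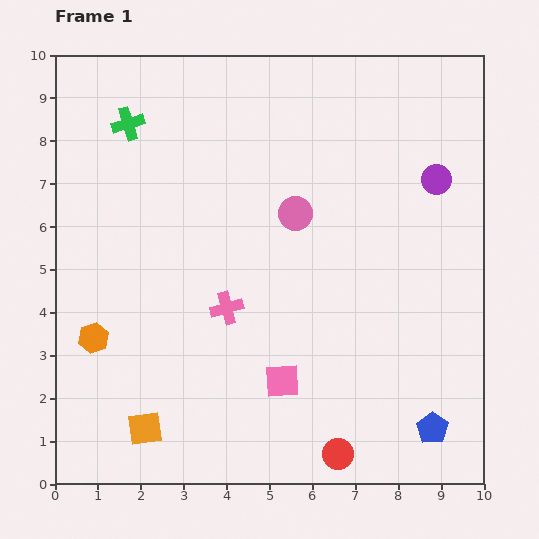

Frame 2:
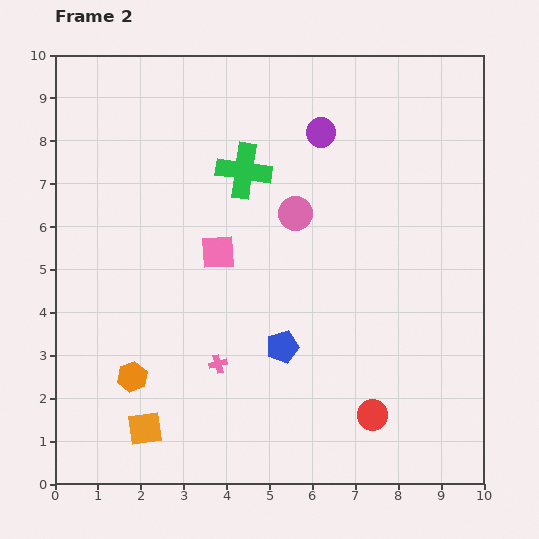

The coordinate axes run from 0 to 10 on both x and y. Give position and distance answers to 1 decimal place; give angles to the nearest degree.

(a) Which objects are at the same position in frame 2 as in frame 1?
the orange square, the pink circle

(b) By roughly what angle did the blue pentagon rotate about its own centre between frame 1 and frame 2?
21° clockwise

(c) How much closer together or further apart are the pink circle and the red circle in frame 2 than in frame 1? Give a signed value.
-0.7

Distance in frame 1: 5.7. Distance in frame 2: 5.0.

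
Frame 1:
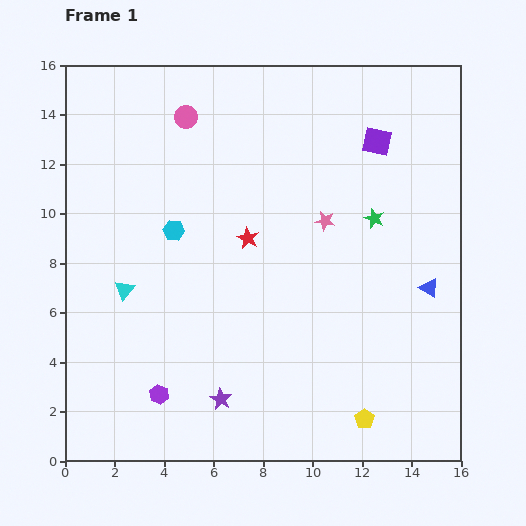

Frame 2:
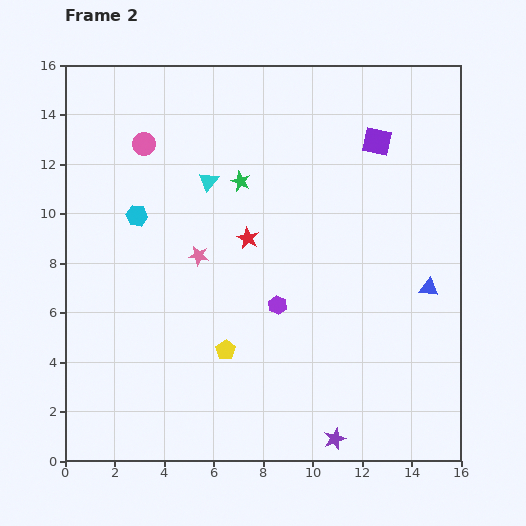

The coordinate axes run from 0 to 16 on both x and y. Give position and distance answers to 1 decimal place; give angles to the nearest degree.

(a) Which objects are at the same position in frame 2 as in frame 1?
the red star, the blue triangle, the purple square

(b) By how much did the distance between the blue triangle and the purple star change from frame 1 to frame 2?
-2.3

Distance in frame 1: 9.5. Distance in frame 2: 7.2.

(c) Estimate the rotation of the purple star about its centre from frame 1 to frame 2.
22° clockwise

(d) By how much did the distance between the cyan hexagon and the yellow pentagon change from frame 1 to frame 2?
-4.3

Distance in frame 1: 10.8. Distance in frame 2: 6.5.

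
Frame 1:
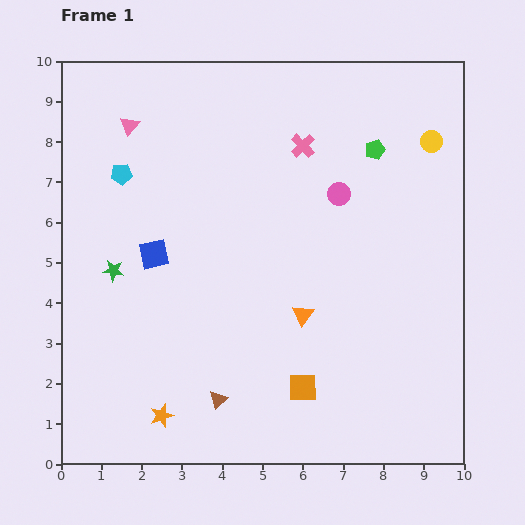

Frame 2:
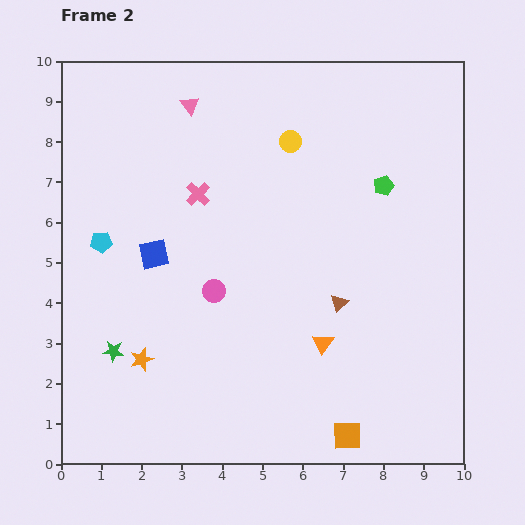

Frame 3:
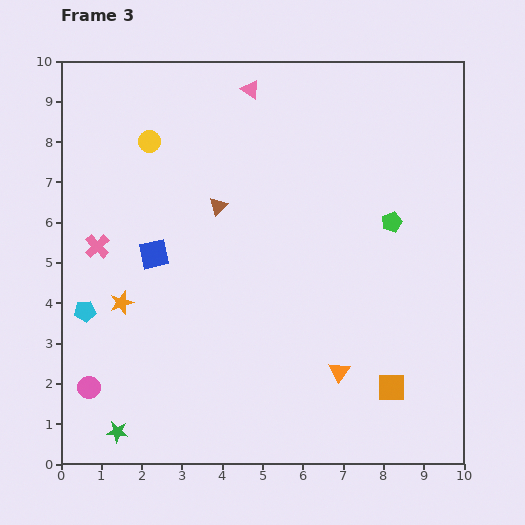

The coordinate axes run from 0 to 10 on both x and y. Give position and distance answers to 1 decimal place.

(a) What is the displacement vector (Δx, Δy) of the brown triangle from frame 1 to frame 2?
(3.0, 2.4)

The brown triangle was at (3.9, 1.6) in frame 1 and (6.9, 4.0) in frame 2.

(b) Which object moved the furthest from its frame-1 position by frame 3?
the pink circle

(moved 7.8; next 7.0)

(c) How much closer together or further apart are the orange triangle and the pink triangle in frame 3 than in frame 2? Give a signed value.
+0.5

Distance in frame 2: 6.8. Distance in frame 3: 7.3.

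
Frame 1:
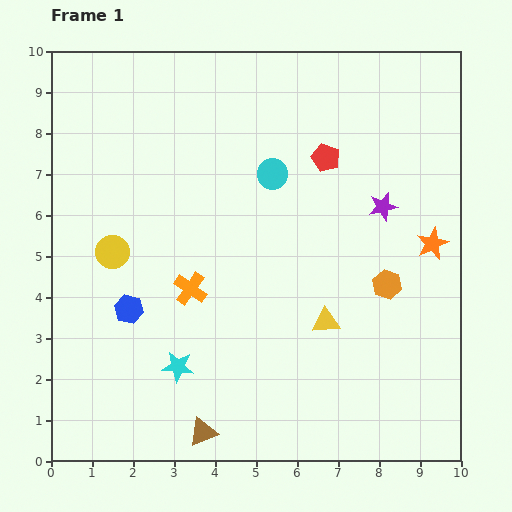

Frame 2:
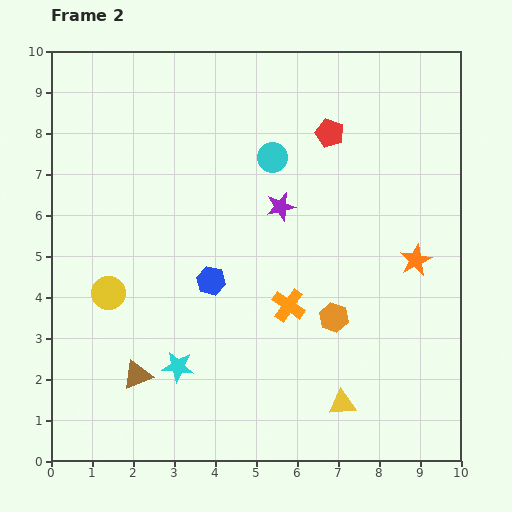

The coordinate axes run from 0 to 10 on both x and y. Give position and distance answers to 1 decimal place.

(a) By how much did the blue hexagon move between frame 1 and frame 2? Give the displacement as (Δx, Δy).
(2.0, 0.7)

The blue hexagon was at (1.9, 3.7) in frame 1 and (3.9, 4.4) in frame 2.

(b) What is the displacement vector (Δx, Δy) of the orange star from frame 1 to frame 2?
(-0.4, -0.4)

The orange star was at (9.3, 5.3) in frame 1 and (8.9, 4.9) in frame 2.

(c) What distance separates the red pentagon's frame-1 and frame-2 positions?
0.6

The red pentagon moved from (6.7, 7.4) to (6.8, 8.0), a distance of √(0.1² + 0.6²) ≈ 0.6.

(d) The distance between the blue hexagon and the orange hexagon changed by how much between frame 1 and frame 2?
-3.2

Distance in frame 1: 6.3. Distance in frame 2: 3.1.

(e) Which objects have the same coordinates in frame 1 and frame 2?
the cyan star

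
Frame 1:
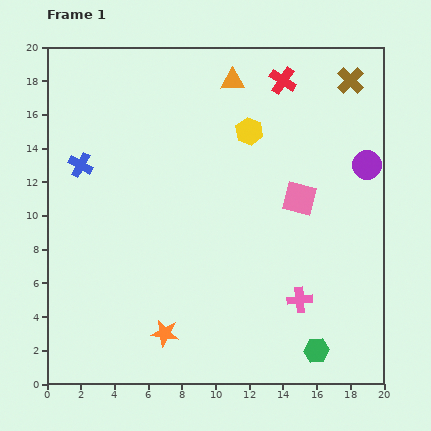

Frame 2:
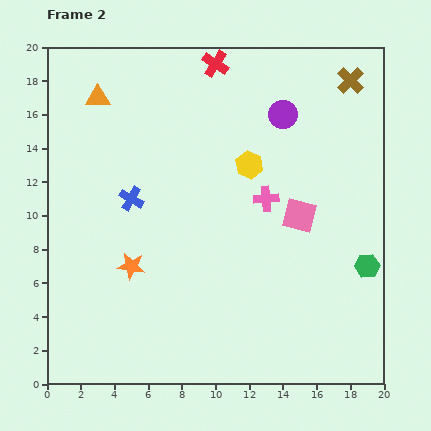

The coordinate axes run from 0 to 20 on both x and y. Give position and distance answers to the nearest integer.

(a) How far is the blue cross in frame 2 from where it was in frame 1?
4

The blue cross moved from (2, 13) to (5, 11), a distance of √(3² + 2²) ≈ 4.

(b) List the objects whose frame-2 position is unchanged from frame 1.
the brown cross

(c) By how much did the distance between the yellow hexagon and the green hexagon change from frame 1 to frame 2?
-5

Distance in frame 1: 14. Distance in frame 2: 9.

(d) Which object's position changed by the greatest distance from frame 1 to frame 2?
the orange triangle

(moved 8; next 6)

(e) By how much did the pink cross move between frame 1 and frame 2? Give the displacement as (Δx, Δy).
(-2, 6)

The pink cross was at (15, 5) in frame 1 and (13, 11) in frame 2.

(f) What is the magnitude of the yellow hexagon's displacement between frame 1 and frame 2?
2

The yellow hexagon moved from (12, 15) to (12, 13), a distance of √(0² + 2²) ≈ 2.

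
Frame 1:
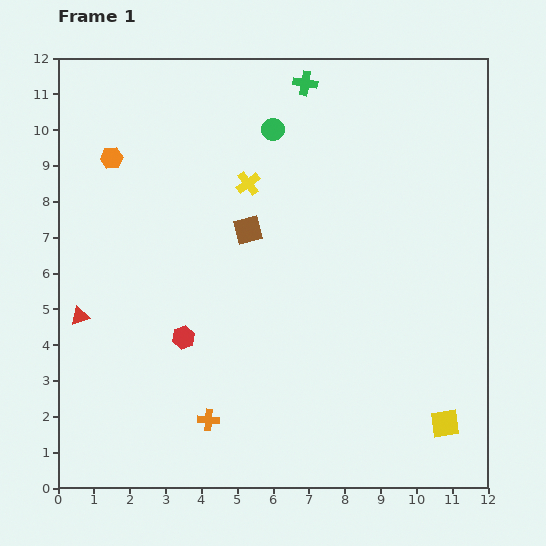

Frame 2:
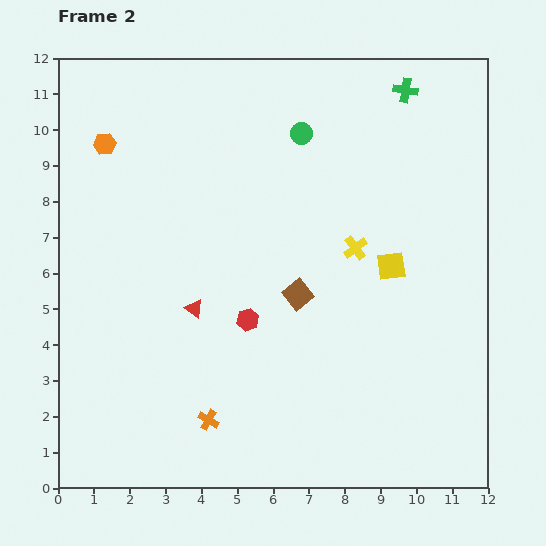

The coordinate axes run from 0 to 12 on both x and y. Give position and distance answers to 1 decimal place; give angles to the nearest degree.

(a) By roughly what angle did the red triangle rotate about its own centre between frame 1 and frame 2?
53° clockwise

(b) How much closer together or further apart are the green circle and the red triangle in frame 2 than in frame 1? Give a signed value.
-1.8

Distance in frame 1: 7.5. Distance in frame 2: 5.7.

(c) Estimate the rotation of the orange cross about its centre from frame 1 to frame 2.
25° clockwise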